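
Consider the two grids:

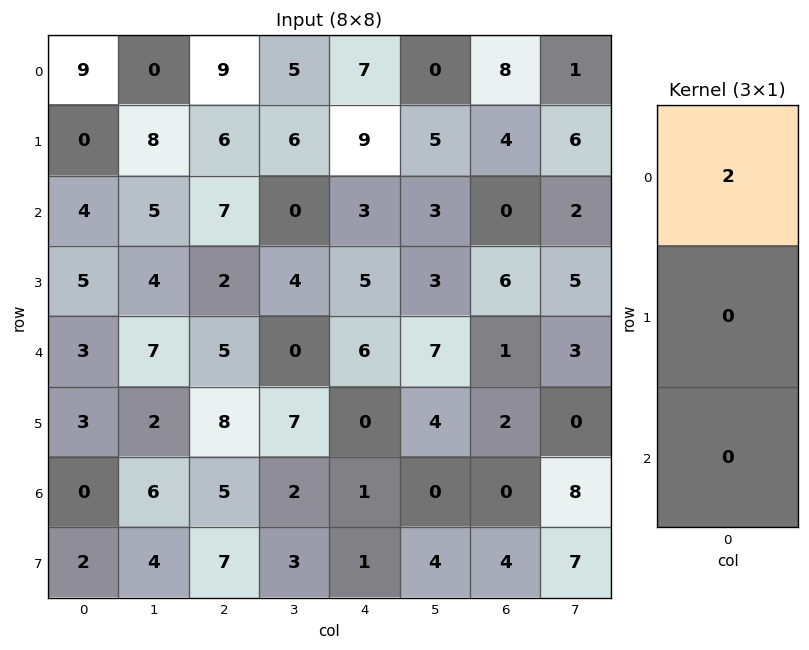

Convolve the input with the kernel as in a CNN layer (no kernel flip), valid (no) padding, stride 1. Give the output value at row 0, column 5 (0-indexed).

The receptive field on the input at this output position is [0 / 5 / 3]. Elementwise product with the kernel and sum: 0·2.

0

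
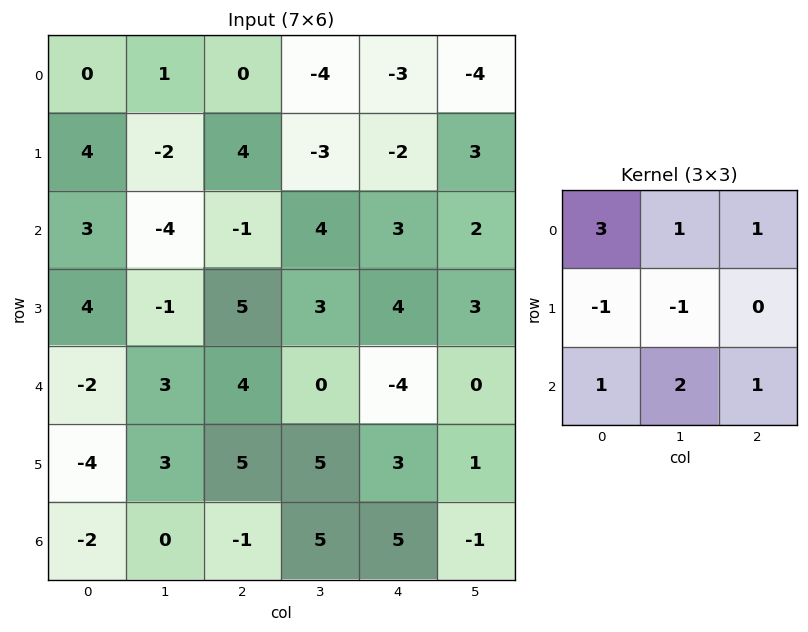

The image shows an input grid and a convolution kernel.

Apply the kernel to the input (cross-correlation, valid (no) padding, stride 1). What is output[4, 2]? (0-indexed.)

12

The receptive field on the input at this output position is [4 0 -4 / 5 5 3 / -1 5 5]. Elementwise product with the kernel and sum: 4·3 + 0·1 + -4·1 + 5·-1 + 5·-1 + -1·1 + 5·2 + 5·1.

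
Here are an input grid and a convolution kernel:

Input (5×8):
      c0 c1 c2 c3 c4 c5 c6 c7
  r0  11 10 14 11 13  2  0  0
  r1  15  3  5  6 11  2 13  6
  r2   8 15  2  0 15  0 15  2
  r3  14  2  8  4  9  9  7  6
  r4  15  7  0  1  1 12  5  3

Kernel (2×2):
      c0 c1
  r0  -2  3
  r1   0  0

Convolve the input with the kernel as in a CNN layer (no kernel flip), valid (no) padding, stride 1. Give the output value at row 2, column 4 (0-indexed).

The receptive field on the input at this output position is [15 0 / 9 9]. Elementwise product with the kernel and sum: 15·-2 + 0·3.

-30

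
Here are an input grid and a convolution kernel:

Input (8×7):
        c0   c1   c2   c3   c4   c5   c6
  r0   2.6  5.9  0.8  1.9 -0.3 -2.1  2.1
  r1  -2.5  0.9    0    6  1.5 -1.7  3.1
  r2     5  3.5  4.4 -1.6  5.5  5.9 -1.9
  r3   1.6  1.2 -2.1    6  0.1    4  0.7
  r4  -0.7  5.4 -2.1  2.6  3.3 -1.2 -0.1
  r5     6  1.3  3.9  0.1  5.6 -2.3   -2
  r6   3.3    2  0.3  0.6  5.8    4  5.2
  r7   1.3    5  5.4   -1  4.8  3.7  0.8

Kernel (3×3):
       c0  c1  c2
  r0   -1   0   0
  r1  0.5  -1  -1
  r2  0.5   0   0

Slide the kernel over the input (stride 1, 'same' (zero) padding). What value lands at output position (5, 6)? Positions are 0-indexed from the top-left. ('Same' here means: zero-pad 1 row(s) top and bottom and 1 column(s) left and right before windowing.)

4.05

The receptive field on the zero-padded input at this output position is [-1.2 -0.1 0 / -2.3 -2 0 / 4 5.2 0]. Elementwise product with the kernel and sum: -1.2·-1 + -2.3·0.5 + -2·-1 + 0·-1 + 4·0.5.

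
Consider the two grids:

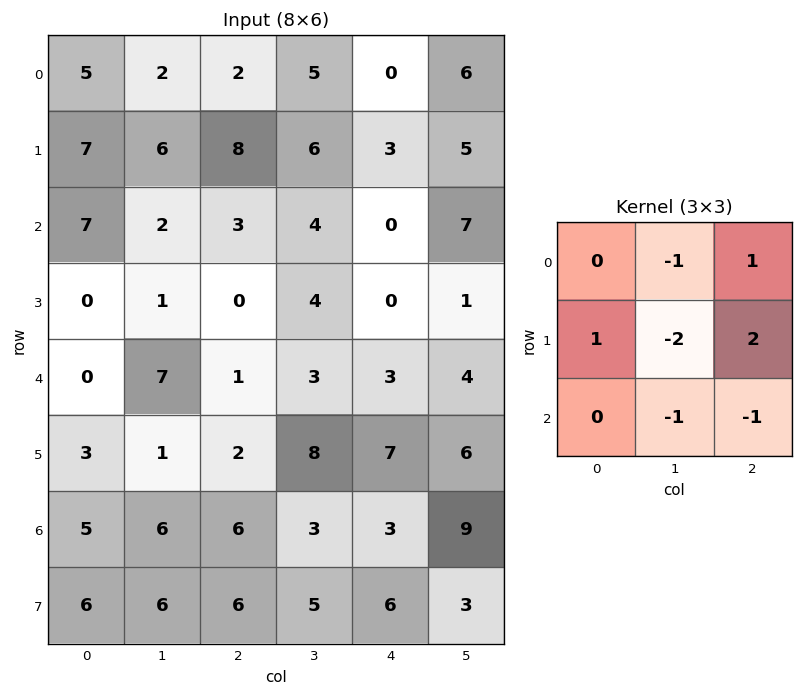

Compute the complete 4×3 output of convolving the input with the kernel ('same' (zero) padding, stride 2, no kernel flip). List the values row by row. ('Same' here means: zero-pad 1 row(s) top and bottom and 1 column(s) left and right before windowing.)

-19 -6 9
-12 -2 19
11 5 -7
-12 -5 5

Output[0,0]: The receptive field on the zero-padded input at this output position is [0 0 0 / 0 5 2 / 0 7 6]. Elementwise product with the kernel and sum: 0·-1 + 0·1 + 0·1 + 5·-2 + 2·2 + 7·-1 + 6·-1.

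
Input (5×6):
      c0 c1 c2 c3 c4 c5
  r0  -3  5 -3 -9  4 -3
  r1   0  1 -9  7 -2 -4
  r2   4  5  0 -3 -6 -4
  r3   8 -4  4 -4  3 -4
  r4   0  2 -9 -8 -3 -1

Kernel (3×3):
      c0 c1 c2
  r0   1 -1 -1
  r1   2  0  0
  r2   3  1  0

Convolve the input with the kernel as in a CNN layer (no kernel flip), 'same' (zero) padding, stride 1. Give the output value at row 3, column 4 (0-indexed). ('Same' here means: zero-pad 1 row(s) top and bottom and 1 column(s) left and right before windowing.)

-28

The receptive field on the zero-padded input at this output position is [-3 -6 -4 / -4 3 -4 / -8 -3 -1]. Elementwise product with the kernel and sum: -3·1 + -6·-1 + -4·-1 + -4·2 + -8·3 + -3·1.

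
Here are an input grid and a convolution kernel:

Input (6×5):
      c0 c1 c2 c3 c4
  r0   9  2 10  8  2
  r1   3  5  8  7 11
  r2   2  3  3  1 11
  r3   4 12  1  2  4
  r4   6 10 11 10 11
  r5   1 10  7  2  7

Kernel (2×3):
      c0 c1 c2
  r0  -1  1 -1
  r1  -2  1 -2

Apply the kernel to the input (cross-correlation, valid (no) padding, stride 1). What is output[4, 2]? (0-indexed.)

The receptive field on the input at this output position is [11 10 11 / 7 2 7]. Elementwise product with the kernel and sum: 11·-1 + 10·1 + 11·-1 + 7·-2 + 2·1 + 7·-2.

-38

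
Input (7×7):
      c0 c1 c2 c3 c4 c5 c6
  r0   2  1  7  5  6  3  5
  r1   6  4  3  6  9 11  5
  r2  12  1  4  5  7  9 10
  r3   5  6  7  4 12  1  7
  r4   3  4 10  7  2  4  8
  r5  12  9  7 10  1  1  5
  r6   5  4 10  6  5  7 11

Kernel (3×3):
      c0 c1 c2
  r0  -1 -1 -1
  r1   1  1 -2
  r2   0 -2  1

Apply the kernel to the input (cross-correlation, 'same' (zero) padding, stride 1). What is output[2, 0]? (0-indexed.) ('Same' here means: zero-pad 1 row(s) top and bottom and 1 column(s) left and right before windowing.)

-4

The receptive field on the zero-padded input at this output position is [0 6 4 / 0 12 1 / 0 5 6]. Elementwise product with the kernel and sum: 0·-1 + 6·-1 + 4·-1 + 0·1 + 12·1 + 1·-2 + 5·-2 + 6·1.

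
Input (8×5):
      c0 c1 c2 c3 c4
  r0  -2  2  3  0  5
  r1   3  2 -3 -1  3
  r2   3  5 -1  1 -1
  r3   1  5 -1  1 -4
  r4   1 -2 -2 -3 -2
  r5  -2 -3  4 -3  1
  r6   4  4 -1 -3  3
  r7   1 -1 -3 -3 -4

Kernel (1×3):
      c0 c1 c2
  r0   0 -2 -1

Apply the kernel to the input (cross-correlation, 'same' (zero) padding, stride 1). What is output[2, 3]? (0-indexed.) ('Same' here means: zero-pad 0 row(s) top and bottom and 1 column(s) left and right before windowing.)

-1

The receptive field on the zero-padded input at this output position is [-1 1 -1]. Elementwise product with the kernel and sum: 1·-2 + -1·-1.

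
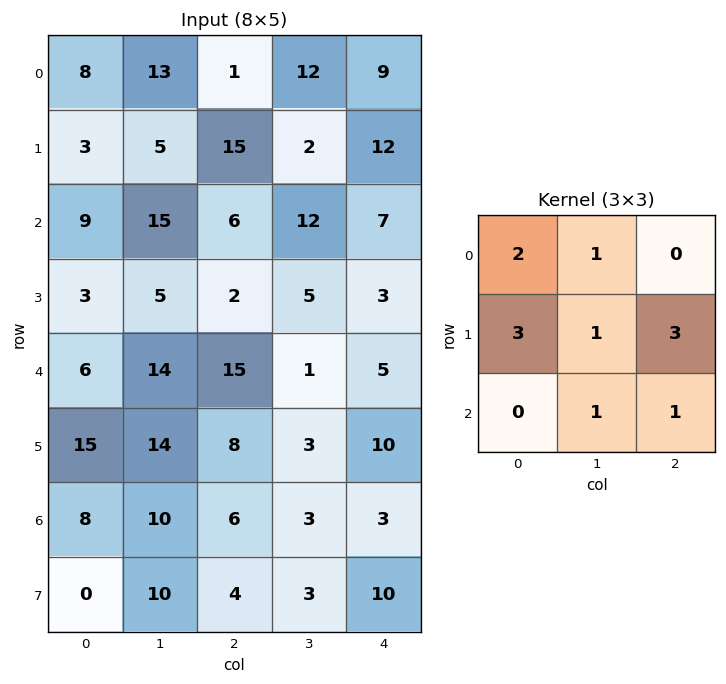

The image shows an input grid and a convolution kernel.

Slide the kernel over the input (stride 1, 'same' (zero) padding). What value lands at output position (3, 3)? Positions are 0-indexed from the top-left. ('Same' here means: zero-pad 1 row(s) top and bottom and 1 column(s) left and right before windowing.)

The receptive field on the zero-padded input at this output position is [6 12 7 / 2 5 3 / 15 1 5]. Elementwise product with the kernel and sum: 6·2 + 12·1 + 2·3 + 5·1 + 3·3 + 1·1 + 5·1.

50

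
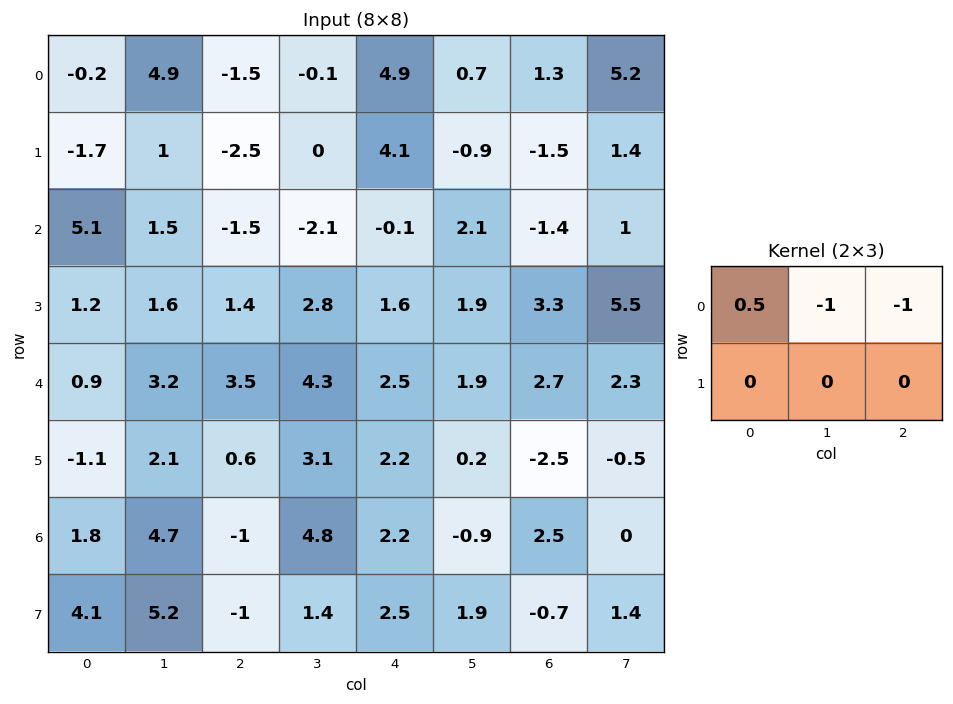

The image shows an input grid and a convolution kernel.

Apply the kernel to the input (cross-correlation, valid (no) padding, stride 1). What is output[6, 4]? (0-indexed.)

-0.5

The receptive field on the input at this output position is [2.2 -0.9 2.5 / 2.5 1.9 -0.7]. Elementwise product with the kernel and sum: 2.2·0.5 + -0.9·-1 + 2.5·-1.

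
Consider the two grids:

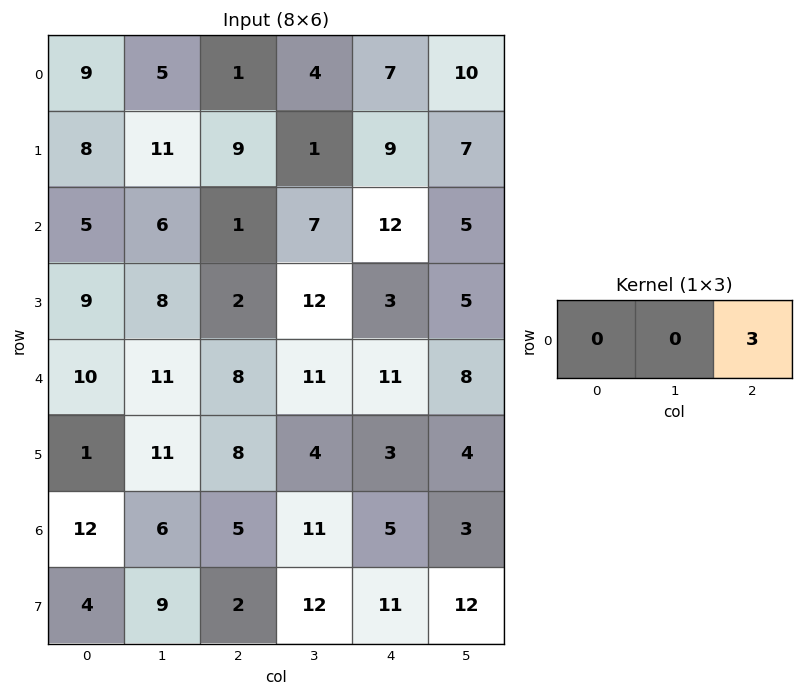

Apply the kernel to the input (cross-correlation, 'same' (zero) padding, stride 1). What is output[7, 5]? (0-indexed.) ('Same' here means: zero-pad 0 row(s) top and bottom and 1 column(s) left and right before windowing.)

0

The receptive field on the zero-padded input at this output position is [11 12 0]. Elementwise product with the kernel and sum: 0·3.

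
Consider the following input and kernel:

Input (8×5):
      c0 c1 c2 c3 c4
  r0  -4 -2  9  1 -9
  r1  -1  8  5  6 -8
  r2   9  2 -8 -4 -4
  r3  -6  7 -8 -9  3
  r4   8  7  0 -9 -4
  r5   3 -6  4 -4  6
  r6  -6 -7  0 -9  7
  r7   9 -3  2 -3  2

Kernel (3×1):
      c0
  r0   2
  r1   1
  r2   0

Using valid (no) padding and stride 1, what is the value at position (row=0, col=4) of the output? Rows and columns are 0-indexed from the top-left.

-26

The receptive field on the input at this output position is [-9 / -8 / -4]. Elementwise product with the kernel and sum: -9·2 + -8·1.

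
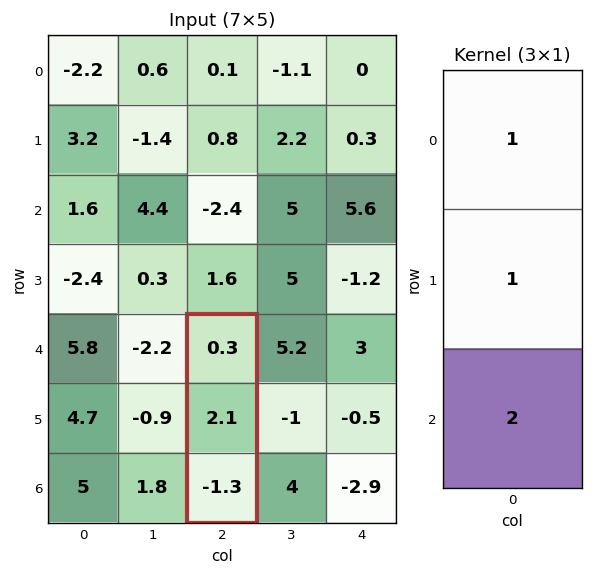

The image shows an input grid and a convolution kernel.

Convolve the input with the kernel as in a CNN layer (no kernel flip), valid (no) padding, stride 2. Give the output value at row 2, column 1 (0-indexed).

-0.2

The receptive field on the input at this output position is [0.3 / 2.1 / -1.3]. Elementwise product with the kernel and sum: 0.3·1 + 2.1·1 + -1.3·2.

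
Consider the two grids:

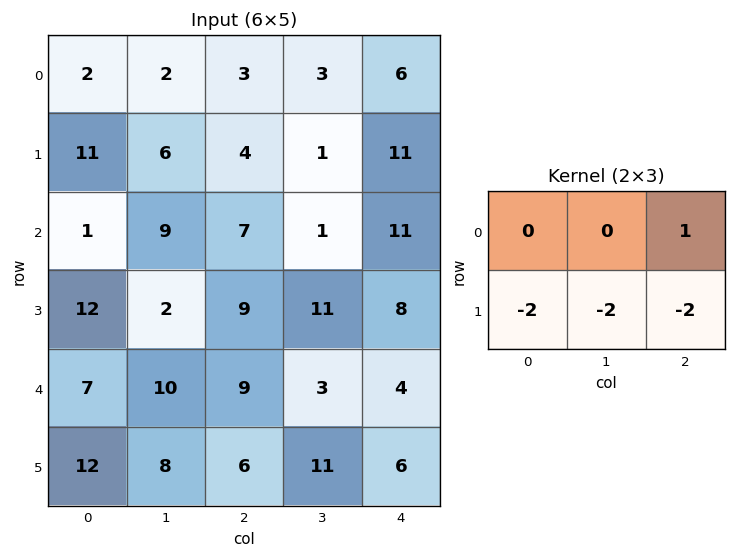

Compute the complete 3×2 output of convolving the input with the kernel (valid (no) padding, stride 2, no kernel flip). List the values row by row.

-39 -26
-39 -45
-43 -42

Output[0,0]: The receptive field on the input at this output position is [2 2 3 / 11 6 4]. Elementwise product with the kernel and sum: 3·1 + 11·-2 + 6·-2 + 4·-2.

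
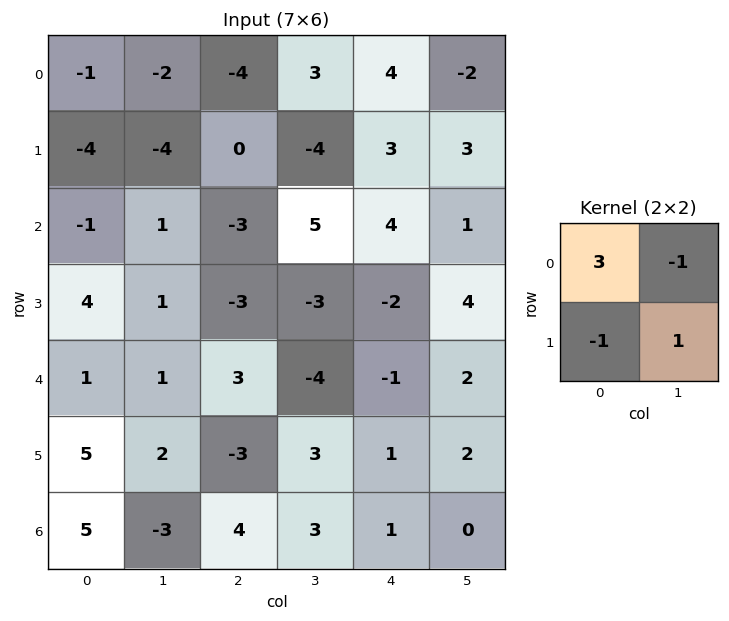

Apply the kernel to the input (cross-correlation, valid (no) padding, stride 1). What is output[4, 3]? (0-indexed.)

The receptive field on the input at this output position is [-4 -1 / 3 1]. Elementwise product with the kernel and sum: -4·3 + -1·-1 + 3·-1 + 1·1.

-13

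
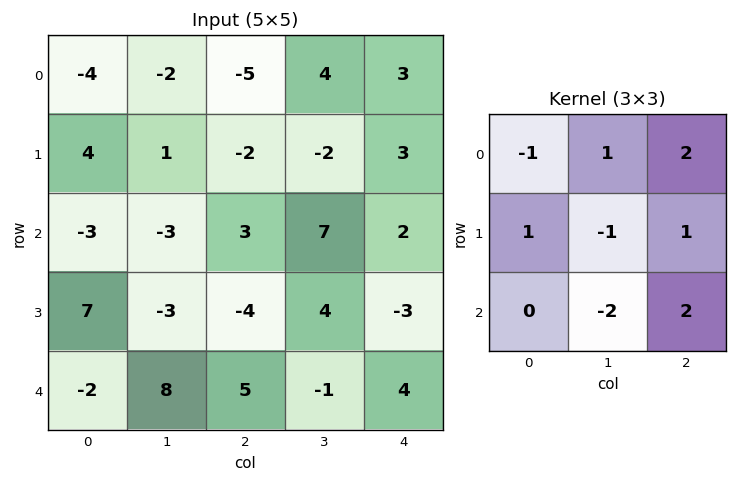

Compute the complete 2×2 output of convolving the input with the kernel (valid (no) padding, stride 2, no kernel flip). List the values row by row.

5 8
6 7

Output[0,0]: The receptive field on the input at this output position is [-4 -2 -5 / 4 1 -2 / -3 -3 3]. Elementwise product with the kernel and sum: -4·-1 + -2·1 + -5·2 + 4·1 + 1·-1 + -2·1 + -3·-2 + 3·2.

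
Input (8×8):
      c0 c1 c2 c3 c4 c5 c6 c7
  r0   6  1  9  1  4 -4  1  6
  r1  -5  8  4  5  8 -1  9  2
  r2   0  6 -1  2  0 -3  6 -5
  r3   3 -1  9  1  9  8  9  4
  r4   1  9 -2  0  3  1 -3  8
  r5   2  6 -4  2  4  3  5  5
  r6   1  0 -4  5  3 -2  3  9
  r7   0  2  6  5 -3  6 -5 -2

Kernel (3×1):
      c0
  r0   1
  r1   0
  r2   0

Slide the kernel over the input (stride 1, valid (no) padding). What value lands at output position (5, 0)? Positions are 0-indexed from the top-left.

2

The receptive field on the input at this output position is [2 / 1 / 0]. Elementwise product with the kernel and sum: 2·1.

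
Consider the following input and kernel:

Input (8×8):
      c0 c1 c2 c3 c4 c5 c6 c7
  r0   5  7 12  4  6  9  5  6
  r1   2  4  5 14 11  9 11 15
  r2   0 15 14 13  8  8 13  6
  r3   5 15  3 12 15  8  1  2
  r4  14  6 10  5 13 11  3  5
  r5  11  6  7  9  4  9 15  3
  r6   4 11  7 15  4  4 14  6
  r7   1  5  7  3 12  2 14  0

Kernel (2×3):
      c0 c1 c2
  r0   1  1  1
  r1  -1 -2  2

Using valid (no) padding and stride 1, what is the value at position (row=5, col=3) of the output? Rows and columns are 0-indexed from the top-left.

The receptive field on the input at this output position is [9 4 9 / 15 4 4]. Elementwise product with the kernel and sum: 9·1 + 4·1 + 9·1 + 15·-1 + 4·-2 + 4·2.

7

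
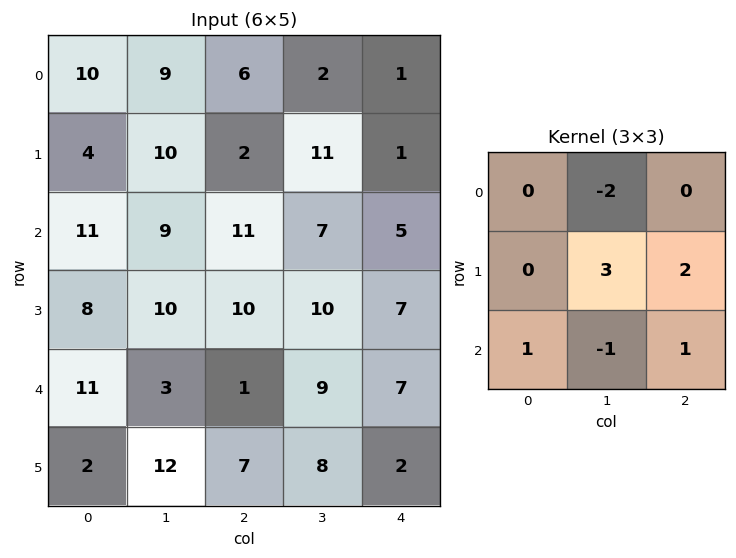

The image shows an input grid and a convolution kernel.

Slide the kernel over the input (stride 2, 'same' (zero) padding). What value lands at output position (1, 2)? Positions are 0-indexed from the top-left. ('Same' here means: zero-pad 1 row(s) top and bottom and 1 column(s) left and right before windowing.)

The receptive field on the zero-padded input at this output position is [11 1 0 / 7 5 0 / 10 7 0]. Elementwise product with the kernel and sum: 1·-2 + 5·3 + 0·2 + 10·1 + 7·-1 + 0·1.

16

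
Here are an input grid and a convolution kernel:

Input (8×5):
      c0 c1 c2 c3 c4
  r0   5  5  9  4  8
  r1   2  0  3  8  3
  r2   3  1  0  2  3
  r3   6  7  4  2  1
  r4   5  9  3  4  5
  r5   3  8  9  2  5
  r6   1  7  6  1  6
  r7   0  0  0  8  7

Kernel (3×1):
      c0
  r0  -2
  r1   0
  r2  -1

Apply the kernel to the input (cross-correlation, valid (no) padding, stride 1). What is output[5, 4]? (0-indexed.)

-17

The receptive field on the input at this output position is [5 / 6 / 7]. Elementwise product with the kernel and sum: 5·-2 + 7·-1.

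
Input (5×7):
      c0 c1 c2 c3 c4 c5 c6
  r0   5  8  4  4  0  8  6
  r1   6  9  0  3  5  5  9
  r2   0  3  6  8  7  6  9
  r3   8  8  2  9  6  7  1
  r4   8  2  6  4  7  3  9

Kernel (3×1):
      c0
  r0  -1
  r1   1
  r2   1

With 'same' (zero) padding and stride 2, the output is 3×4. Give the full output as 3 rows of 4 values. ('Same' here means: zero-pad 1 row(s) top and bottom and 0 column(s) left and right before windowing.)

Output[0,0]: The receptive field on the zero-padded input at this output position is [0 / 5 / 6]. Elementwise product with the kernel and sum: 0·-1 + 5·1 + 6·1.
Output[0,1]: The receptive field on the zero-padded input at this output position is [0 / 4 / 0]. Elementwise product with the kernel and sum: 0·-1 + 4·1 + 0·1.

11 4 5 15
2 8 8 1
0 4 1 8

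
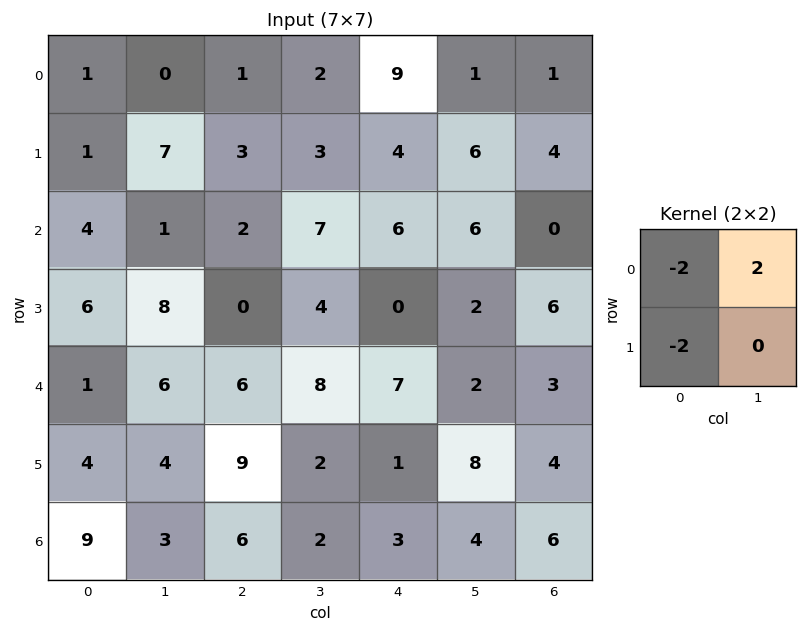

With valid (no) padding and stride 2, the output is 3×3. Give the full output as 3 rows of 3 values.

-4 -4 -24
-18 10 0
2 -14 -12

Output[0,0]: The receptive field on the input at this output position is [1 0 / 1 7]. Elementwise product with the kernel and sum: 1·-2 + 0·2 + 1·-2.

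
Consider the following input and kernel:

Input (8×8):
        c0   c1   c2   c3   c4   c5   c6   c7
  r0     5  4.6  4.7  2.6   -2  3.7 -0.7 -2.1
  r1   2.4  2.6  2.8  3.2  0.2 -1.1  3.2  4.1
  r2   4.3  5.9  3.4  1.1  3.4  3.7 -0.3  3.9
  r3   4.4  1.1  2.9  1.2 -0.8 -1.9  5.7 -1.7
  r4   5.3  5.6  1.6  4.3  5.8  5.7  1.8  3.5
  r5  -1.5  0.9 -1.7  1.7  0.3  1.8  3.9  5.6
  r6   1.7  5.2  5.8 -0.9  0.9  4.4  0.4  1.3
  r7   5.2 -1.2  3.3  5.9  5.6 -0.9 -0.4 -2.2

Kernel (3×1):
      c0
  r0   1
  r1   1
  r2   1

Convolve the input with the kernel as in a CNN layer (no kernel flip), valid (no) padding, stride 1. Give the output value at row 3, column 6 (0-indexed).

The receptive field on the input at this output position is [5.7 / 1.8 / 3.9]. Elementwise product with the kernel and sum: 5.7·1 + 1.8·1 + 3.9·1.

11.4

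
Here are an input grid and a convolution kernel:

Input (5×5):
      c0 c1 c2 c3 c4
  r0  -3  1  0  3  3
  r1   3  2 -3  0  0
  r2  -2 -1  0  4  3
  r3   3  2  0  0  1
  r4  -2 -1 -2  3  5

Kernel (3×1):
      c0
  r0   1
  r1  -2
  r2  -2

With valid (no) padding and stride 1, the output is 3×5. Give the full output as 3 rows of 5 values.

Output[0,0]: The receptive field on the input at this output position is [-3 / 3 / -2]. Elementwise product with the kernel and sum: -3·1 + 3·-2 + -2·-2.
Output[0,1]: The receptive field on the input at this output position is [1 / 2 / -1]. Elementwise product with the kernel and sum: 1·1 + 2·-2 + -1·-2.

-5 -1 6 -5 -3
1 0 -3 -8 -8
-4 -3 4 -2 -9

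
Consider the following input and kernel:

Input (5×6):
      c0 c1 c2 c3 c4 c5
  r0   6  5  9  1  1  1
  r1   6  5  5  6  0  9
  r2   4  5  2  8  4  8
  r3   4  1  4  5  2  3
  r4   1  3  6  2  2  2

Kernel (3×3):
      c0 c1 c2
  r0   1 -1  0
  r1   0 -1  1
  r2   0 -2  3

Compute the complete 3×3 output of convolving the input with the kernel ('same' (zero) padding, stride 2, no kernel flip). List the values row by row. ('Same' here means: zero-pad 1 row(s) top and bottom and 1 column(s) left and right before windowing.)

2 0 27
-10 13 15
-2 -7 3

Output[0,0]: The receptive field on the zero-padded input at this output position is [0 0 0 / 0 6 5 / 0 6 5]. Elementwise product with the kernel and sum: 0·1 + 0·-1 + 6·-1 + 5·1 + 6·-2 + 5·3.
Output[0,1]: The receptive field on the zero-padded input at this output position is [0 0 0 / 5 9 1 / 5 5 6]. Elementwise product with the kernel and sum: 0·1 + 0·-1 + 9·-1 + 1·1 + 5·-2 + 6·3.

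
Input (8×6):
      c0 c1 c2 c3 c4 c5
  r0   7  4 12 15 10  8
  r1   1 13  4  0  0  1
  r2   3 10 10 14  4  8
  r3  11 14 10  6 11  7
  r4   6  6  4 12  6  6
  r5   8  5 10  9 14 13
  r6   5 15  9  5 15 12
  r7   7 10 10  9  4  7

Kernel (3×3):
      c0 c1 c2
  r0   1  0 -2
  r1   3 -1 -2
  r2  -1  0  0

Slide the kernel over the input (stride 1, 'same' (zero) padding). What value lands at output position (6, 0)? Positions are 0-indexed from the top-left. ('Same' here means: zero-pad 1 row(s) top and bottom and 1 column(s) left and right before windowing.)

-45

The receptive field on the zero-padded input at this output position is [0 8 5 / 0 5 15 / 0 7 10]. Elementwise product with the kernel and sum: 0·1 + 5·-2 + 0·3 + 5·-1 + 15·-2 + 0·-1.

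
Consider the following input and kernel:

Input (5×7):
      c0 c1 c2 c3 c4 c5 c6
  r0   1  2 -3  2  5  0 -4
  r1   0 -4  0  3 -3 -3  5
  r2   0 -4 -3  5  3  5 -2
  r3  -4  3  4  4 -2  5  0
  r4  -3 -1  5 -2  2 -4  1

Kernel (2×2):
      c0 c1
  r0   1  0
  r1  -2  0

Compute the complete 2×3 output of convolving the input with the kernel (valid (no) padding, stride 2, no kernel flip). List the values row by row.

1 -3 11
8 -11 7

Output[0,0]: The receptive field on the input at this output position is [1 2 / 0 -4]. Elementwise product with the kernel and sum: 1·1 + 0·-2.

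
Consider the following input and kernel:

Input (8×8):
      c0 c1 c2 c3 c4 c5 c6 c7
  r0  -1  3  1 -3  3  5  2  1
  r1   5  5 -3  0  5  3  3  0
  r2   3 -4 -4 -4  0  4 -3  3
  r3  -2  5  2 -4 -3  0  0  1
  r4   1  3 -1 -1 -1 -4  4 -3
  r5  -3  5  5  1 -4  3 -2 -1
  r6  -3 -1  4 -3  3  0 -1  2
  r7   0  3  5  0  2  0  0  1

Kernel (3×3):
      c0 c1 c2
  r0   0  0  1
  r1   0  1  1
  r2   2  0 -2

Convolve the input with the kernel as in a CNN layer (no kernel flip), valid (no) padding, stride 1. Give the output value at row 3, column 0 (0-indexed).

The receptive field on the input at this output position is [-2 5 2 / 1 3 -1 / -3 5 5]. Elementwise product with the kernel and sum: 2·1 + 3·1 + -1·1 + -3·2 + 5·-2.

-12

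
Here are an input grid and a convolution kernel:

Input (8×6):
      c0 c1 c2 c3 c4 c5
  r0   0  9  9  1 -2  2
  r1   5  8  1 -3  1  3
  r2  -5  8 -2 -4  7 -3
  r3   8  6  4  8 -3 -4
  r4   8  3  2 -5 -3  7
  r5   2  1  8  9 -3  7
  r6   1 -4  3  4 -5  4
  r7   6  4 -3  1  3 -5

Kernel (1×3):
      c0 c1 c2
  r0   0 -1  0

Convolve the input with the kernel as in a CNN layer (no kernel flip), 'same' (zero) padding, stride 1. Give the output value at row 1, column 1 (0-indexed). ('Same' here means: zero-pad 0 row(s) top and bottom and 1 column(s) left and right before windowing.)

-8

The receptive field on the zero-padded input at this output position is [5 8 1]. Elementwise product with the kernel and sum: 8·-1.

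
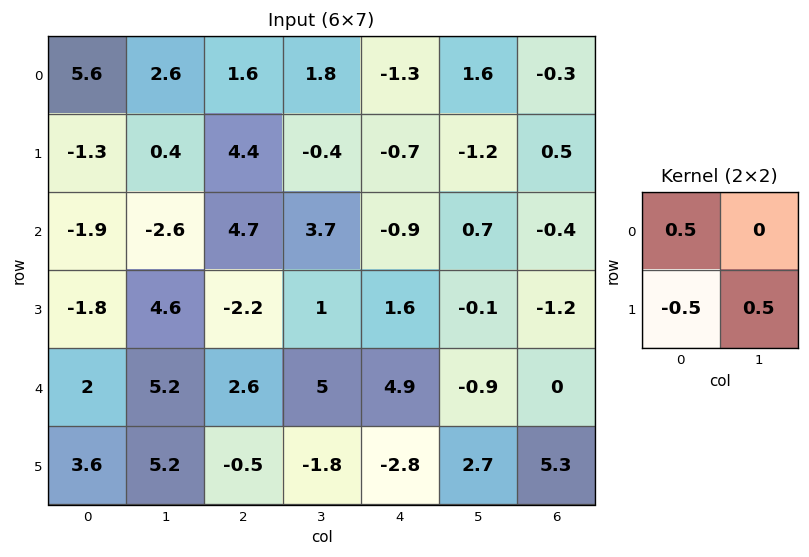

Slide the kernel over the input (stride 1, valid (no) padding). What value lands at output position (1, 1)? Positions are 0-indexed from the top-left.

3.85

The receptive field on the input at this output position is [0.4 4.4 / -2.6 4.7]. Elementwise product with the kernel and sum: 0.4·0.5 + -2.6·-0.5 + 4.7·0.5.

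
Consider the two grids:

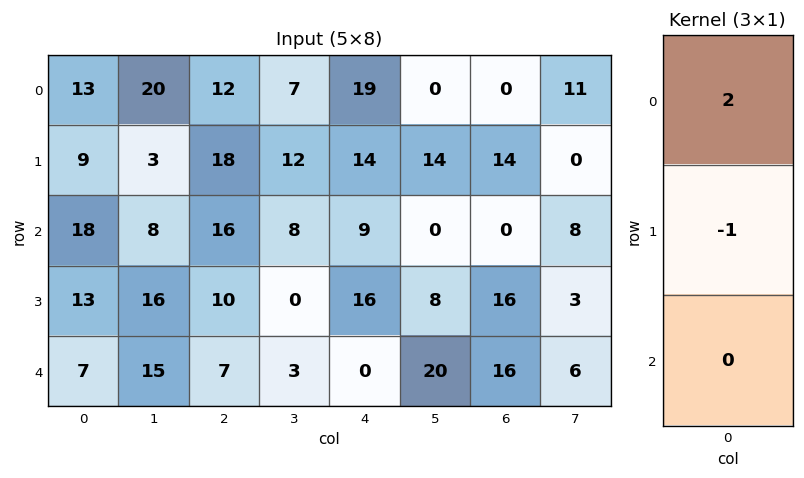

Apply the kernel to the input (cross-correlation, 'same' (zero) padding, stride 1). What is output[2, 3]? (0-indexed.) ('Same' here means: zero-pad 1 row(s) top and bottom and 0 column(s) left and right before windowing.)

The receptive field on the zero-padded input at this output position is [12 / 8 / 0]. Elementwise product with the kernel and sum: 12·2 + 8·-1.

16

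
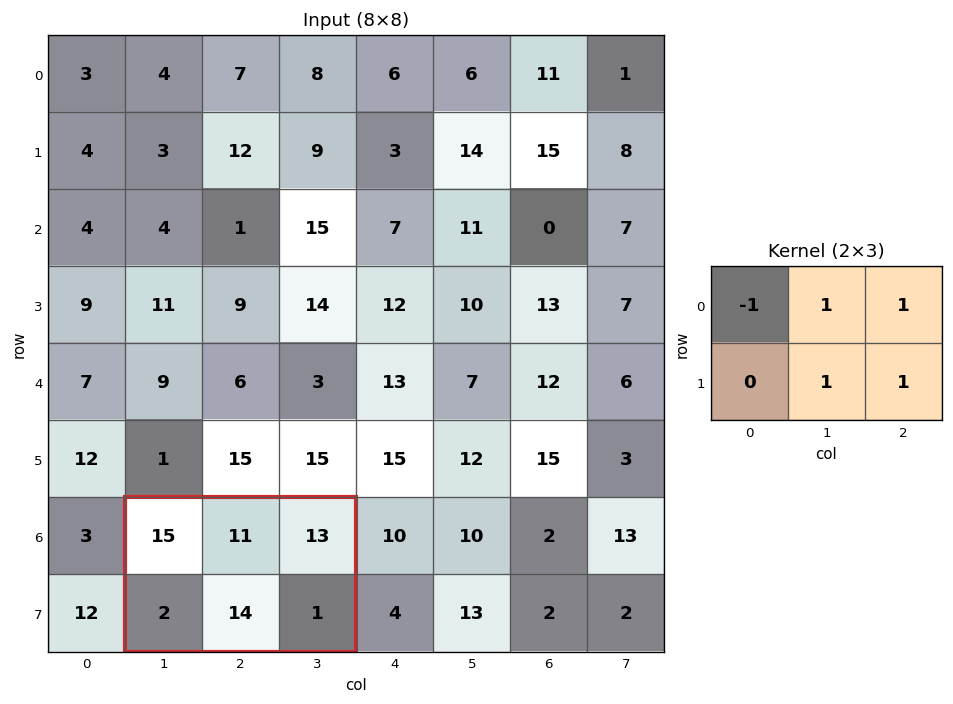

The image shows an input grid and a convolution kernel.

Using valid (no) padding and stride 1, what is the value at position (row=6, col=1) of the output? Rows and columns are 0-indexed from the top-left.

24

The receptive field on the input at this output position is [15 11 13 / 2 14 1]. Elementwise product with the kernel and sum: 15·-1 + 11·1 + 13·1 + 14·1 + 1·1.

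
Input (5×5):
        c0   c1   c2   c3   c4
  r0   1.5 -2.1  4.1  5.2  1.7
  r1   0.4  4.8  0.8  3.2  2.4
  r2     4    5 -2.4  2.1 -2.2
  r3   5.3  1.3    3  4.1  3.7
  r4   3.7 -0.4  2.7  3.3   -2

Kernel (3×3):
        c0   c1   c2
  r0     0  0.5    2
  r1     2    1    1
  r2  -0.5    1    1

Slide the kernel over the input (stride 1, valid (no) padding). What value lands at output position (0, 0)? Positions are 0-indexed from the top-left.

The receptive field on the input at this output position is [1.5 -2.1 4.1 / 0.4 4.8 0.8 / 4 5 -2.4]. Elementwise product with the kernel and sum: -2.1·0.5 + 4.1·2 + 0.4·2 + 4.8·1 + 0.8·1 + 4·-0.5 + 5·1 + -2.4·1.

14.15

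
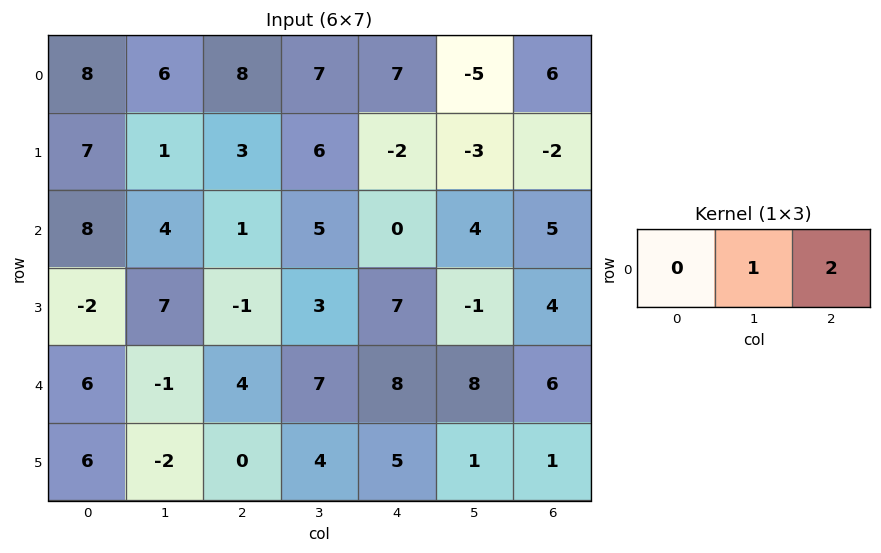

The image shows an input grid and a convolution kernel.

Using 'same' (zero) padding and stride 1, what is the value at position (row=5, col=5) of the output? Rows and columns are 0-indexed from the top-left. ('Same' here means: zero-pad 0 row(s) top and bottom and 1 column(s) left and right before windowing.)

3

The receptive field on the zero-padded input at this output position is [5 1 1]. Elementwise product with the kernel and sum: 1·1 + 1·2.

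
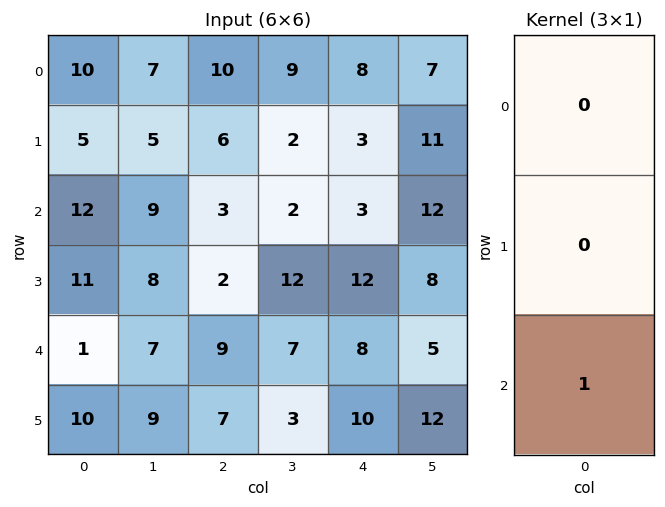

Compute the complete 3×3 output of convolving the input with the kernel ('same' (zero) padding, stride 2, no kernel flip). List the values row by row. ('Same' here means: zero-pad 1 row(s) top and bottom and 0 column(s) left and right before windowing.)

5 6 3
11 2 12
10 7 10

Output[0,0]: The receptive field on the zero-padded input at this output position is [0 / 10 / 5]. Elementwise product with the kernel and sum: 5·1.
Output[0,1]: The receptive field on the zero-padded input at this output position is [0 / 10 / 6]. Elementwise product with the kernel and sum: 6·1.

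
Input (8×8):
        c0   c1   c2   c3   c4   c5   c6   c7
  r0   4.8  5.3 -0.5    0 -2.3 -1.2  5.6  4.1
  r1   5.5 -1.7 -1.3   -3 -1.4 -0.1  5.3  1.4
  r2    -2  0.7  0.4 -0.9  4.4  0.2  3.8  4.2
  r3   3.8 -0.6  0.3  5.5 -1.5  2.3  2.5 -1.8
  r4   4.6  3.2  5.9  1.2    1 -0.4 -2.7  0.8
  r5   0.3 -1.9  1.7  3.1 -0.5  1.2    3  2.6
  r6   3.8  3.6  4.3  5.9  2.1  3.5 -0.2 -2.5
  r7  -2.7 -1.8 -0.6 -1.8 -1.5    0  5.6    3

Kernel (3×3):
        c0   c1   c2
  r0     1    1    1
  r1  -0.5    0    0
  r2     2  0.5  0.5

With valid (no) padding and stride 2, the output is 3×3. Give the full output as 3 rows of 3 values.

Output[0,0]: The receptive field on the input at this output position is [4.8 5.3 -0.5 / 5.5 -1.7 -1.3 / -2 0.7 0.4]. Elementwise product with the kernel and sum: 4.8·1 + 5.3·1 + -0.5·1 + 5.5·-0.5 + -2·2 + 0.7·0.5 + 0.4·0.5.

3.4 0.4 13.6
10.95 16.65 9.6
25.1 19.85 4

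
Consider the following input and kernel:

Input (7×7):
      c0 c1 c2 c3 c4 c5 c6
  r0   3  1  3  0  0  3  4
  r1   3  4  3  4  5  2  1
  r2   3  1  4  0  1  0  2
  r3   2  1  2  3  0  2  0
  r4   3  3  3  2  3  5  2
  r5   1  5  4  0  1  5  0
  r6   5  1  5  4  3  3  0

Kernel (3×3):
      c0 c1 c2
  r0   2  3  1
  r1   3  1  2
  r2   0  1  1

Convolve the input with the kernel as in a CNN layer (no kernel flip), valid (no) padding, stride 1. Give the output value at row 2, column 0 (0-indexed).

The receptive field on the input at this output position is [3 1 4 / 2 1 2 / 3 3 3]. Elementwise product with the kernel and sum: 3·2 + 1·3 + 4·1 + 2·3 + 1·1 + 2·2 + 3·1 + 3·1.

30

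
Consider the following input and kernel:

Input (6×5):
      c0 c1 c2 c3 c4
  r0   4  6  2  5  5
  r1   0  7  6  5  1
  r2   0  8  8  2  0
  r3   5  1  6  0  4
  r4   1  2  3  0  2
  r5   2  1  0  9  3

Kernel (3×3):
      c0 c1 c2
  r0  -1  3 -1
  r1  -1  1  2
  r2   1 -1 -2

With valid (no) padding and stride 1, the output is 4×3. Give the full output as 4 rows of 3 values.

7 0 15
31 5 0
17 18 -1
0 1 -24

Output[0,0]: The receptive field on the input at this output position is [4 6 2 / 0 7 6 / 0 8 8]. Elementwise product with the kernel and sum: 4·-1 + 6·3 + 2·-1 + 0·-1 + 7·1 + 6·2 + 0·1 + 8·-1 + 8·-2.
Output[0,1]: The receptive field on the input at this output position is [6 2 5 / 7 6 5 / 8 8 2]. Elementwise product with the kernel and sum: 6·-1 + 2·3 + 5·-1 + 7·-1 + 6·1 + 5·2 + 8·1 + 8·-1 + 2·-2.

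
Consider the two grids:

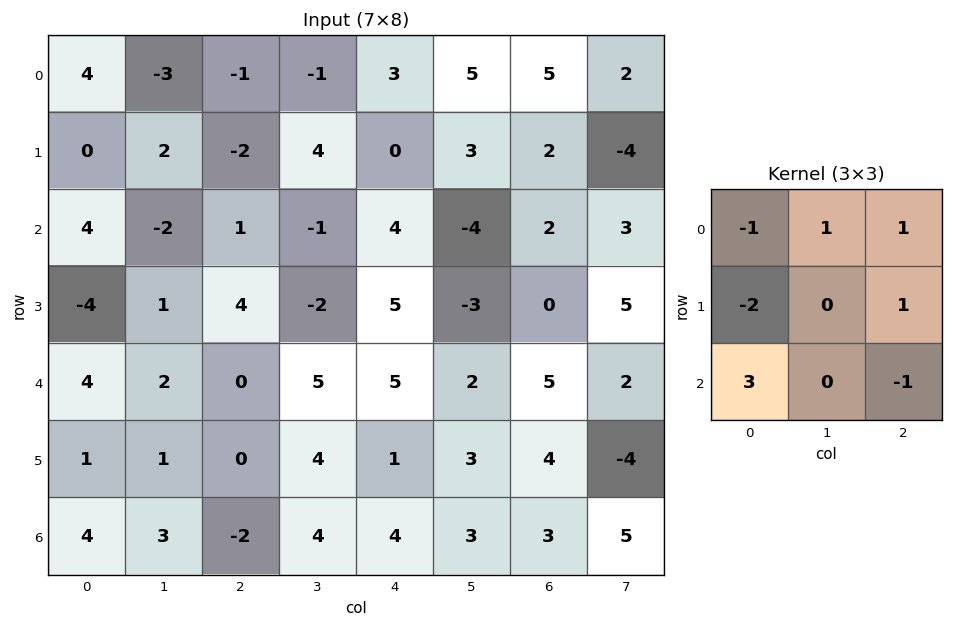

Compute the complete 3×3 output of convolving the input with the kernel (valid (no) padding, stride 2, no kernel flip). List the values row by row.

Output[0,0]: The receptive field on the input at this output position is [4 -3 -1 / 0 2 -2 / 4 -2 1]. Elementwise product with the kernel and sum: 4·-1 + -3·1 + -1·1 + 0·-2 + -2·1 + 4·3 + 1·-1.

1 6 19
19 -6 -6
10 1 13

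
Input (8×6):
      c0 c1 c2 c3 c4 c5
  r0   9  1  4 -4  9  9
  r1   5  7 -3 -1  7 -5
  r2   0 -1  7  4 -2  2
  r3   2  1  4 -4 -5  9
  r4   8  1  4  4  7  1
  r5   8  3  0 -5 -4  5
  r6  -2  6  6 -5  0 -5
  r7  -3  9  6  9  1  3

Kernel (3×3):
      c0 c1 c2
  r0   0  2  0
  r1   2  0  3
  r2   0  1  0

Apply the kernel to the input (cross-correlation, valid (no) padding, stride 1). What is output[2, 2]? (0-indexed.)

The receptive field on the input at this output position is [7 4 -2 / 4 -4 -5 / 4 4 7]. Elementwise product with the kernel and sum: 4·2 + 4·2 + -5·3 + 4·1.

5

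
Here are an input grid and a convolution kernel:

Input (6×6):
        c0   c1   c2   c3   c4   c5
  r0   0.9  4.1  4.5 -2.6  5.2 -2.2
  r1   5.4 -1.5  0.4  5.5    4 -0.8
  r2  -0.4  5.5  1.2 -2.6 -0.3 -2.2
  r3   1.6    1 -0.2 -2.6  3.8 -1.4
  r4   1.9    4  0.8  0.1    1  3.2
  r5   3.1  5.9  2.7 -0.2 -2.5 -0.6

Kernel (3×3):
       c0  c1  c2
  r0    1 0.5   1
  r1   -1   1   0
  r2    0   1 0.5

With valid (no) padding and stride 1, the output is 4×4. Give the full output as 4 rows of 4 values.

6.65 5.55 10.75 -5.1
11.85 -1.6 2.65 12.1
7.35 3.15 -2.2 4.05
11.25 -2.3 0.15 -4

Output[0,0]: The receptive field on the input at this output position is [0.9 4.1 4.5 / 5.4 -1.5 0.4 / -0.4 5.5 1.2]. Elementwise product with the kernel and sum: 0.9·1 + 4.1·0.5 + 4.5·1 + 5.4·-1 + -1.5·1 + 5.5·1 + 1.2·0.5.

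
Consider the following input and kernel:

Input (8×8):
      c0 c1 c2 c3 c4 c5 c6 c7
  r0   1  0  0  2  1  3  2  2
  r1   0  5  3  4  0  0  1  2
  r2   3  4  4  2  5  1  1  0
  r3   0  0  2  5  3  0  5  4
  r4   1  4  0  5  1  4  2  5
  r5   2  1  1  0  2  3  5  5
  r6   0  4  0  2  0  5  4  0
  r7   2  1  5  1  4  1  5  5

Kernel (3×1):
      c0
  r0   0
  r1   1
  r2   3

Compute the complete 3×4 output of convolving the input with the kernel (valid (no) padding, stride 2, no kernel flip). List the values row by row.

9 15 15 4
3 2 6 11
2 1 2 17

Output[0,0]: The receptive field on the input at this output position is [1 / 0 / 3]. Elementwise product with the kernel and sum: 0·1 + 3·3.
Output[0,1]: The receptive field on the input at this output position is [0 / 3 / 4]. Elementwise product with the kernel and sum: 3·1 + 4·3.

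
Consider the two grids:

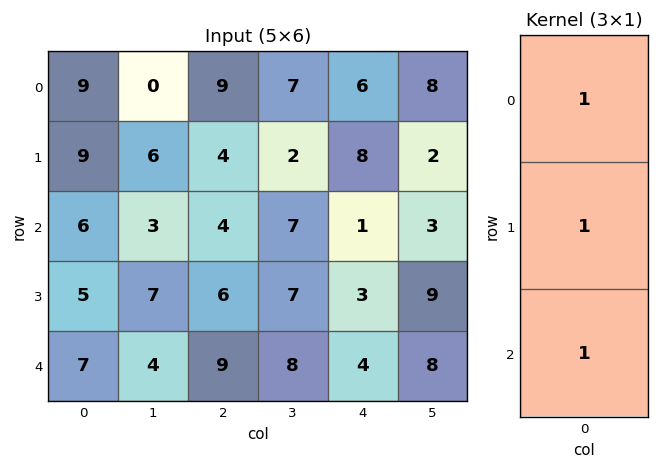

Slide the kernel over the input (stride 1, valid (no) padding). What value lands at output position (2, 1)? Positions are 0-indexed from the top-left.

14

The receptive field on the input at this output position is [3 / 7 / 4]. Elementwise product with the kernel and sum: 3·1 + 7·1 + 4·1.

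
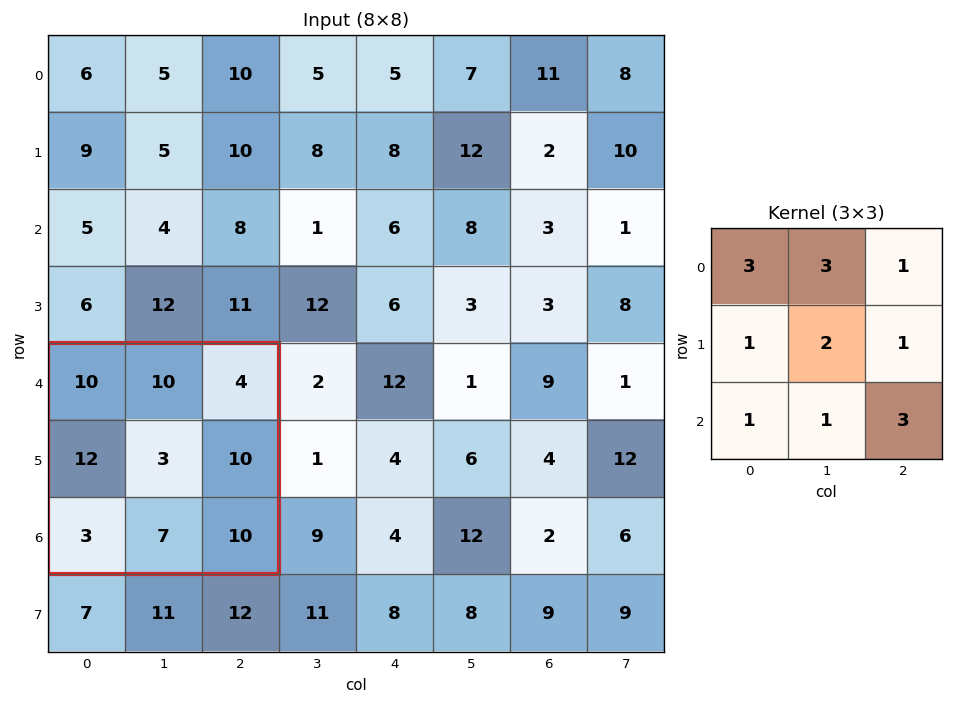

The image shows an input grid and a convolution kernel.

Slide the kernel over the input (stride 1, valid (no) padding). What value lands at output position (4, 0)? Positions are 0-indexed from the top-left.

132

The receptive field on the input at this output position is [10 10 4 / 12 3 10 / 3 7 10]. Elementwise product with the kernel and sum: 10·3 + 10·3 + 4·1 + 12·1 + 3·2 + 10·1 + 3·1 + 7·1 + 10·3.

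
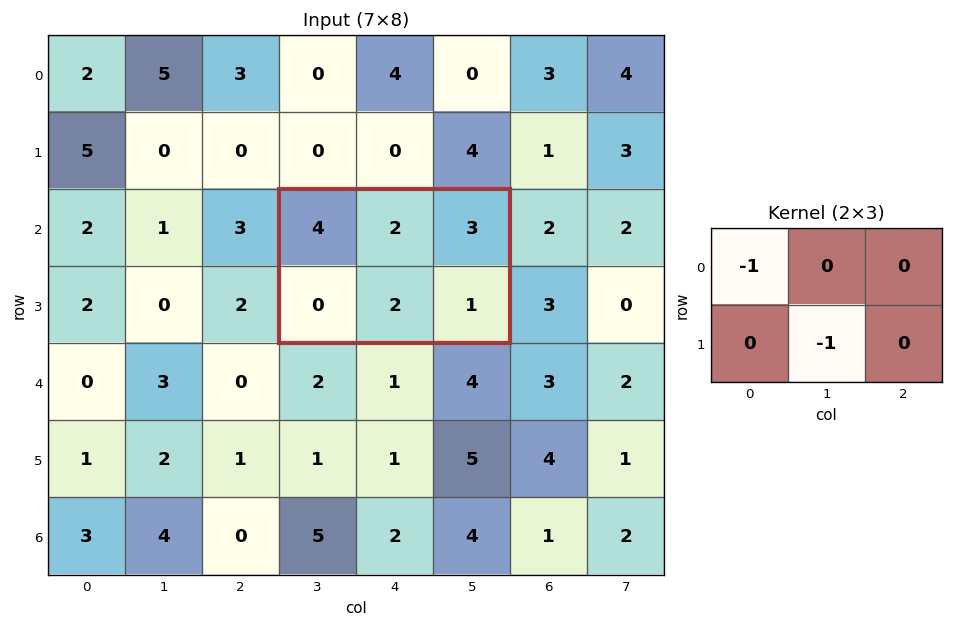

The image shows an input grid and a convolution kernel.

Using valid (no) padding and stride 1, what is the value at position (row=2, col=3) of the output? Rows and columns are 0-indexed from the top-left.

The receptive field on the input at this output position is [4 2 3 / 0 2 1]. Elementwise product with the kernel and sum: 4·-1 + 2·-1.

-6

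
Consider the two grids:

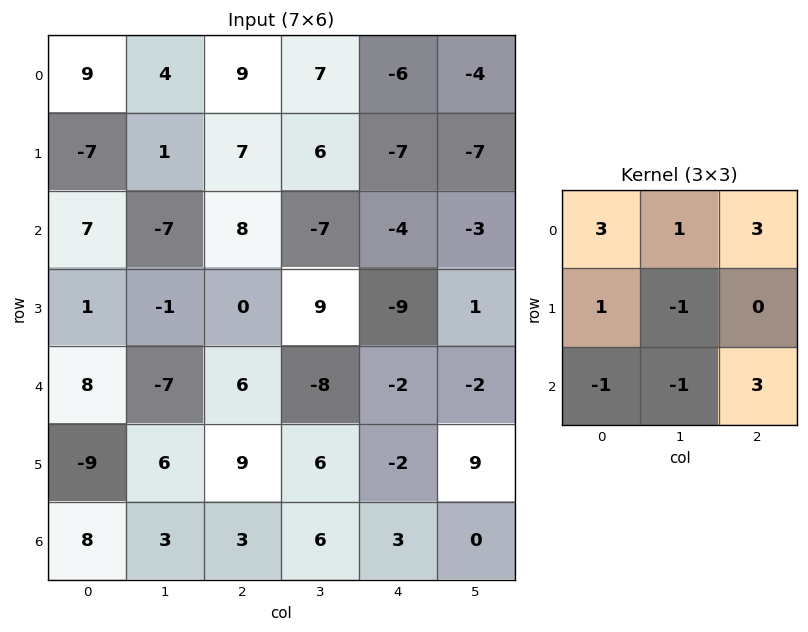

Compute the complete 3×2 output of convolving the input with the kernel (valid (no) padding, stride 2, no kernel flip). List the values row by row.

74 4
57 -8
18 7

Output[0,0]: The receptive field on the input at this output position is [9 4 9 / -7 1 7 / 7 -7 8]. Elementwise product with the kernel and sum: 9·3 + 4·1 + 9·3 + -7·1 + 1·-1 + 7·-1 + -7·-1 + 8·3.
Output[0,1]: The receptive field on the input at this output position is [9 7 -6 / 7 6 -7 / 8 -7 -4]. Elementwise product with the kernel and sum: 9·3 + 7·1 + -6·3 + 7·1 + 6·-1 + 8·-1 + -7·-1 + -4·3.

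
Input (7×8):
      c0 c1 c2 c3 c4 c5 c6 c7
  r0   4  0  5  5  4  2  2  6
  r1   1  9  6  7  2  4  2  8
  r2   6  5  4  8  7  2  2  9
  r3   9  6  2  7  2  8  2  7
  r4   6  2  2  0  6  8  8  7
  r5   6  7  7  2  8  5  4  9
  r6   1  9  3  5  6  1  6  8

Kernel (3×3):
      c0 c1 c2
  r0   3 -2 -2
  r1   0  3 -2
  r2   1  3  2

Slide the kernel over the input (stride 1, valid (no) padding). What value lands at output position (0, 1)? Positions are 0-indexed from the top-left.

17

The receptive field on the input at this output position is [0 5 5 / 9 6 7 / 5 4 8]. Elementwise product with the kernel and sum: 0·3 + 5·-2 + 5·-2 + 6·3 + 7·-2 + 5·1 + 4·3 + 8·2.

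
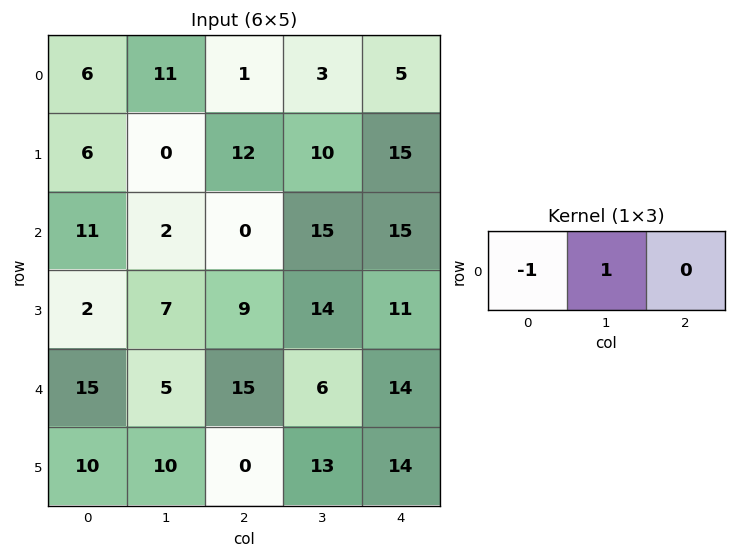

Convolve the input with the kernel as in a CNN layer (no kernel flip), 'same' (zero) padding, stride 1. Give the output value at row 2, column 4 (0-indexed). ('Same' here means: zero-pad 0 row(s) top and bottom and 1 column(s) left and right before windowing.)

0

The receptive field on the zero-padded input at this output position is [15 15 0]. Elementwise product with the kernel and sum: 15·-1 + 15·1.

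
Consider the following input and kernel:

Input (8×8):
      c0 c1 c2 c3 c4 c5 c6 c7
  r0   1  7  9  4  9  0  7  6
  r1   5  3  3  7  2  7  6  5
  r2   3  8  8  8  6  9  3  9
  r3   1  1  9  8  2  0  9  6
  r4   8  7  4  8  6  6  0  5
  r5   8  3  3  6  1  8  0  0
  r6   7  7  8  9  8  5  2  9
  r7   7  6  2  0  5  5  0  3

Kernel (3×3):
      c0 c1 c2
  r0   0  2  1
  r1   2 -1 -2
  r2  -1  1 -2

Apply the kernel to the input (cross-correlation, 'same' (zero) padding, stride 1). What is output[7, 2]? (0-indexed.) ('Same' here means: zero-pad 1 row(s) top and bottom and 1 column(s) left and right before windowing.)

The receptive field on the zero-padded input at this output position is [7 8 9 / 6 2 0 / 0 0 0]. Elementwise product with the kernel and sum: 8·2 + 9·1 + 6·2 + 2·-1 + 0·-2 + 0·-1 + 0·1 + 0·-2.

35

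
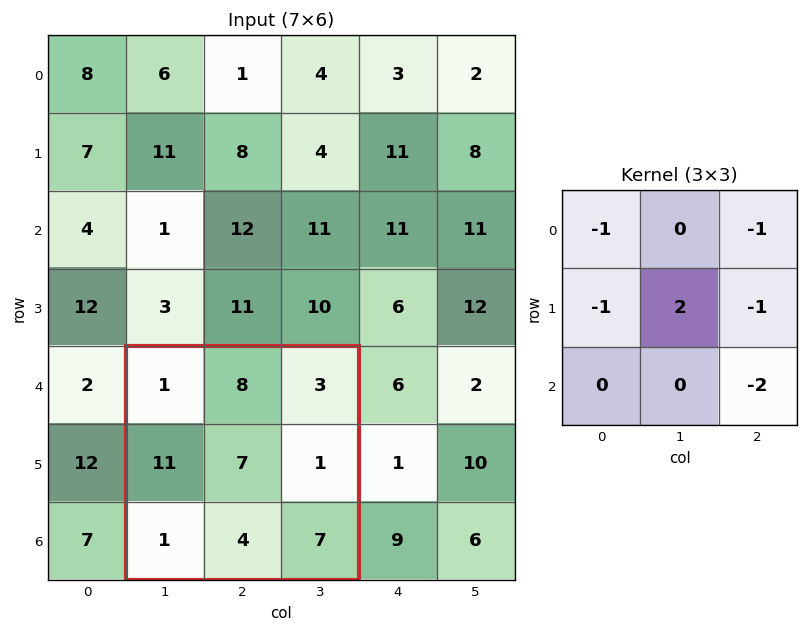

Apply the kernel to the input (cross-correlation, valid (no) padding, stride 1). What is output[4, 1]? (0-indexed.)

The receptive field on the input at this output position is [1 8 3 / 11 7 1 / 1 4 7]. Elementwise product with the kernel and sum: 1·-1 + 3·-1 + 11·-1 + 7·2 + 1·-1 + 7·-2.

-16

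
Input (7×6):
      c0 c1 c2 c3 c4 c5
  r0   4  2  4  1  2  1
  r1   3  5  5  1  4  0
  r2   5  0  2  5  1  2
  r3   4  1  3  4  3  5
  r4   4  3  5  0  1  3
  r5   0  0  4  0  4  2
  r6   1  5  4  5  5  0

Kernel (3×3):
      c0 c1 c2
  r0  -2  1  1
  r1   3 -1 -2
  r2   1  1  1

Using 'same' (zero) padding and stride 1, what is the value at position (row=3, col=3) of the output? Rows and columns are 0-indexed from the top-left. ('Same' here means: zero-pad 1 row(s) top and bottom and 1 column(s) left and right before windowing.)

7

The receptive field on the zero-padded input at this output position is [2 5 1 / 3 4 3 / 5 0 1]. Elementwise product with the kernel and sum: 2·-2 + 5·1 + 1·1 + 3·3 + 4·-1 + 3·-2 + 5·1 + 0·1 + 1·1.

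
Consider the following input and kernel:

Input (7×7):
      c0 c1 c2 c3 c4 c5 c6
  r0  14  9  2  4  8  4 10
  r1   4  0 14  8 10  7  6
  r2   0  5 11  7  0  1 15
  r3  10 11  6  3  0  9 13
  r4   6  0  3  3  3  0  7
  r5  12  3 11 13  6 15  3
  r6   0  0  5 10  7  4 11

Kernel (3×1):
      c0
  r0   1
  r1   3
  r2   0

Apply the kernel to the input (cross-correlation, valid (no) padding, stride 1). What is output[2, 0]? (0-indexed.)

30

The receptive field on the input at this output position is [0 / 10 / 6]. Elementwise product with the kernel and sum: 0·1 + 10·3.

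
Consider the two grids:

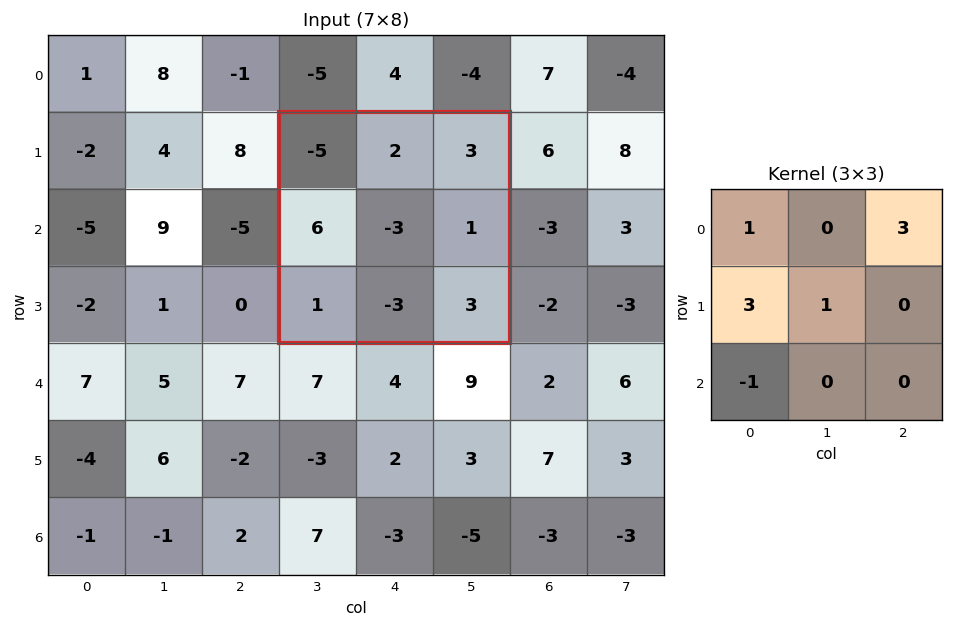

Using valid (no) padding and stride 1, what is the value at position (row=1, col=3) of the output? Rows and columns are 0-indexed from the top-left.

The receptive field on the input at this output position is [-5 2 3 / 6 -3 1 / 1 -3 3]. Elementwise product with the kernel and sum: -5·1 + 3·3 + 6·3 + -3·1 + 1·-1.

18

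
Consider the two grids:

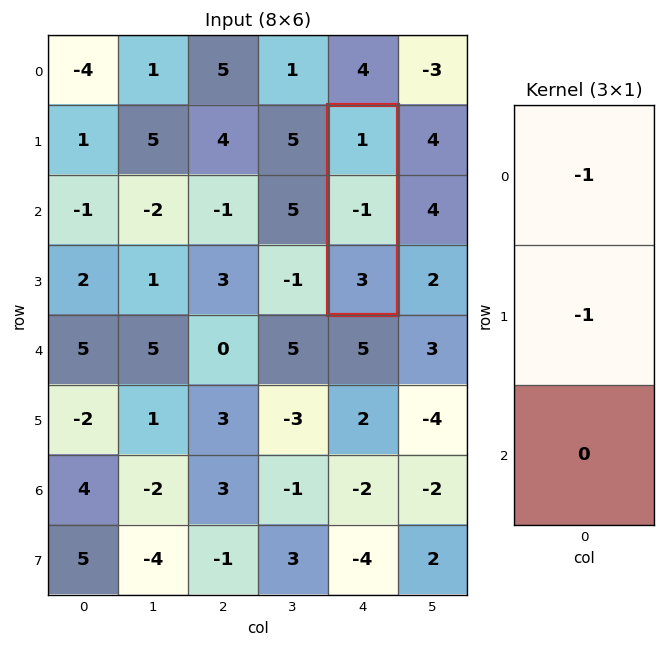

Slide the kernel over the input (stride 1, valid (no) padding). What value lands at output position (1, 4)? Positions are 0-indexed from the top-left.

0

The receptive field on the input at this output position is [1 / -1 / 3]. Elementwise product with the kernel and sum: 1·-1 + -1·-1.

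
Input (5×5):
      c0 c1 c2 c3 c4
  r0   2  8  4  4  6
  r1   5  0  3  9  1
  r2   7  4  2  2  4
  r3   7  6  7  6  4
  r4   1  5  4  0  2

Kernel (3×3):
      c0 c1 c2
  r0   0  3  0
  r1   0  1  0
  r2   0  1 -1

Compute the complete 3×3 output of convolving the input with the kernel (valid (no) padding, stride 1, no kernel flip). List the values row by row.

26 15 19
3 12 31
19 17 10

Output[0,0]: The receptive field on the input at this output position is [2 8 4 / 5 0 3 / 7 4 2]. Elementwise product with the kernel and sum: 8·3 + 0·1 + 4·1 + 2·-1.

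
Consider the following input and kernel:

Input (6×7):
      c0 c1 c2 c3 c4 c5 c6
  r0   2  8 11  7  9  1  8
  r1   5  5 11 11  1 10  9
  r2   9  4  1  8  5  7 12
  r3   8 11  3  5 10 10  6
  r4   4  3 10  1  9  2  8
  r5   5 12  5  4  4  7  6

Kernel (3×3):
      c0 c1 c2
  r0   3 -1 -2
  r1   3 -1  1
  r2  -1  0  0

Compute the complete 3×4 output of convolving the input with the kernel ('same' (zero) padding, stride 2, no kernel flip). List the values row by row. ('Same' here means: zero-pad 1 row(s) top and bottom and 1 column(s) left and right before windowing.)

Output[0,0]: The receptive field on the zero-padded input at this output position is [0 0 0 / 0 2 8 / 0 5 5]. Elementwise product with the kernel and sum: 0·3 + 0·-1 + 0·-2 + 0·3 + 2·-1 + 8·1 + 0·-1.
Output[0,1]: The receptive field on the zero-padded input at this output position is [0 0 0 / 8 11 7 / 5 11 11]. Elementwise product with the kernel and sum: 0·3 + 0·-1 + 0·-2 + 8·3 + 11·-1 + 7·1 + 5·-1.

6 15 2 -15
-20 -10 33 20
-31 8 -23 15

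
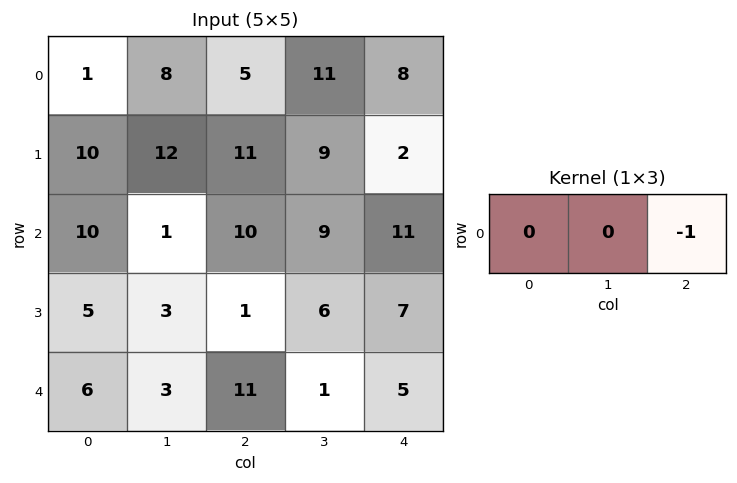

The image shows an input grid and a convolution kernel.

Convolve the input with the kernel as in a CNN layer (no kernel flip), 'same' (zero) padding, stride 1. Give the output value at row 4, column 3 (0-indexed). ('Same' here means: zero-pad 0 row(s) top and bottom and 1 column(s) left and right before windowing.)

-5

The receptive field on the zero-padded input at this output position is [11 1 5]. Elementwise product with the kernel and sum: 5·-1.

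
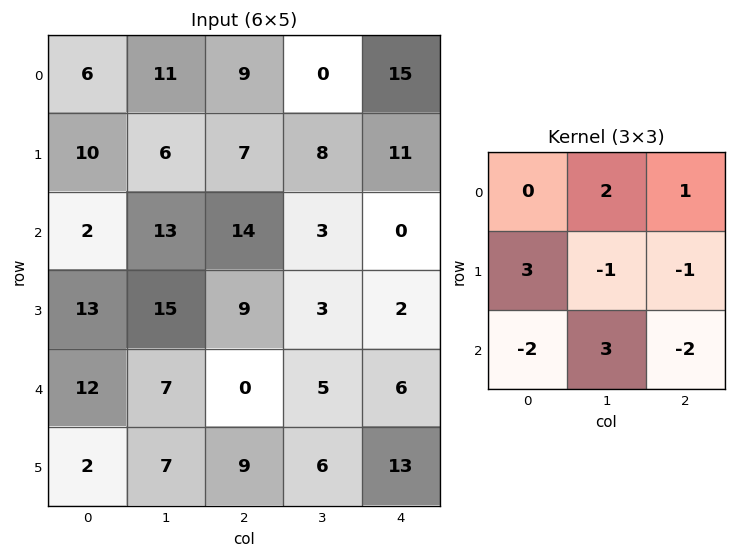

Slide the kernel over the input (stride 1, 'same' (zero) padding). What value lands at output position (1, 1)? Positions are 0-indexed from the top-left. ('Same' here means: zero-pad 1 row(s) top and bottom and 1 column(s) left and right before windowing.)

55

The receptive field on the zero-padded input at this output position is [6 11 9 / 10 6 7 / 2 13 14]. Elementwise product with the kernel and sum: 11·2 + 9·1 + 10·3 + 6·-1 + 7·-1 + 2·-2 + 13·3 + 14·-2.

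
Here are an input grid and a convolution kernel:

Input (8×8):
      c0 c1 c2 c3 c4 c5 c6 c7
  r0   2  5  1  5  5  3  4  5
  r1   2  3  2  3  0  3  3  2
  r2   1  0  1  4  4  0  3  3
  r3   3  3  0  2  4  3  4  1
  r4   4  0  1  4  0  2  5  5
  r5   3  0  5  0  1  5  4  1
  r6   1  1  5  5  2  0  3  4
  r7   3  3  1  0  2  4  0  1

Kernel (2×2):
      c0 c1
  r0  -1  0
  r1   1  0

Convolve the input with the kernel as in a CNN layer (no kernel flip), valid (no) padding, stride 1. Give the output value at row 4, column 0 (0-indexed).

The receptive field on the input at this output position is [4 0 / 3 0]. Elementwise product with the kernel and sum: 4·-1 + 3·1.

-1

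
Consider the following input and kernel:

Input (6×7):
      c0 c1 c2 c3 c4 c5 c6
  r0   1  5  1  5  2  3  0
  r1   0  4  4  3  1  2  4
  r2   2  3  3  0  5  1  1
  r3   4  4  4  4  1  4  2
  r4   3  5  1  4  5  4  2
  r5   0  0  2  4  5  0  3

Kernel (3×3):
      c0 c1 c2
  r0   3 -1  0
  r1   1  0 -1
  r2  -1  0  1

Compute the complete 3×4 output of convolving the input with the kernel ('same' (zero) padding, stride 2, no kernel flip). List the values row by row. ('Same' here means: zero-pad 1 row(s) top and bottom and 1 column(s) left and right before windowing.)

Output[0,0]: The receptive field on the zero-padded input at this output position is [0 0 0 / 0 1 5 / 0 0 4]. Elementwise product with the kernel and sum: 0·3 + 0·-1 + 0·1 + 5·-1 + 0·-1 + 4·1.

-1 -1 1 1
1 11 7 -1
-9 13 7 14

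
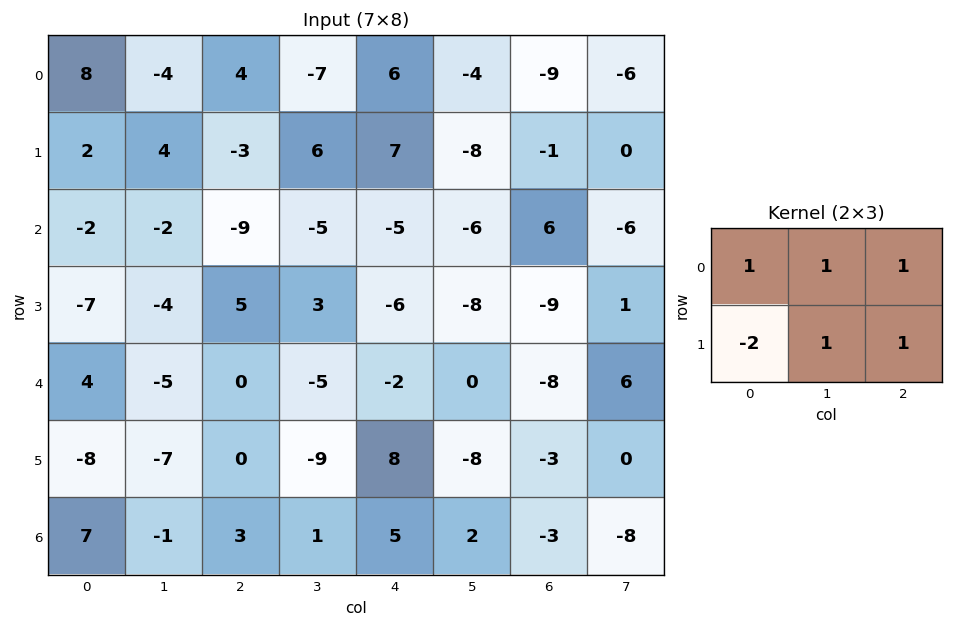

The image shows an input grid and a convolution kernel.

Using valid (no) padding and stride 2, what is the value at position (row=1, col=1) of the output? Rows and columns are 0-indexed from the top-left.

-32

The receptive field on the input at this output position is [-9 -5 -5 / 5 3 -6]. Elementwise product with the kernel and sum: -9·1 + -5·1 + -5·1 + 5·-2 + 3·1 + -6·1.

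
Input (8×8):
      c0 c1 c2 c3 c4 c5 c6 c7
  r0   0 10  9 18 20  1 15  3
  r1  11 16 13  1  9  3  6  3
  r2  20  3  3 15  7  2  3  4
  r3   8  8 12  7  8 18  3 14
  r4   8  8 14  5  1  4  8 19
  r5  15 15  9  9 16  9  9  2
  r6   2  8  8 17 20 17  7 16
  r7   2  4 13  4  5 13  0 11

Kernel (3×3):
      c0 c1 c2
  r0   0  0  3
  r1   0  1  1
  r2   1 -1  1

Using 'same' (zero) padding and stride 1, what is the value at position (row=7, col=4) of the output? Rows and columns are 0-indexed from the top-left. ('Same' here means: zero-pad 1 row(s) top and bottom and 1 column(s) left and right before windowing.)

69

The receptive field on the zero-padded input at this output position is [17 20 17 / 4 5 13 / 0 0 0]. Elementwise product with the kernel and sum: 17·3 + 5·1 + 13·1 + 0·1 + 0·-1 + 0·1.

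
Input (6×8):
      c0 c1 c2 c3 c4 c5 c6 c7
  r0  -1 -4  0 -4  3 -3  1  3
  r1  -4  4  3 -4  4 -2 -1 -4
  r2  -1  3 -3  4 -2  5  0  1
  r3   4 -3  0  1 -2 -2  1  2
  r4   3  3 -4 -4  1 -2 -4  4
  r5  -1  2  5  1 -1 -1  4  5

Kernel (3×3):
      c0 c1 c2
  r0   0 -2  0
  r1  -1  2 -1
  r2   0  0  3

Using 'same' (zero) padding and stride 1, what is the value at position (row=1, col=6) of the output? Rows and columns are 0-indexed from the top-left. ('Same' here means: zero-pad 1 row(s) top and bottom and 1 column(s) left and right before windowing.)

The receptive field on the zero-padded input at this output position is [-3 1 3 / -2 -1 -4 / 5 0 1]. Elementwise product with the kernel and sum: 1·-2 + -2·-1 + -1·2 + -4·-1 + 1·3.

5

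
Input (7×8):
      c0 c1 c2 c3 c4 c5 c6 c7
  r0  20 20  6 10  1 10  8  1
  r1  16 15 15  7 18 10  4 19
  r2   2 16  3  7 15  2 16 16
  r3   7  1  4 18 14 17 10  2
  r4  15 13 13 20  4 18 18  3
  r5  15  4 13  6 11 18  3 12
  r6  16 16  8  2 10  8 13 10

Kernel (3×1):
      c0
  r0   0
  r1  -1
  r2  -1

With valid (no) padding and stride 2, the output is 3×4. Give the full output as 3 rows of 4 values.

Output[0,0]: The receptive field on the input at this output position is [20 / 16 / 2]. Elementwise product with the kernel and sum: 16·-1 + 2·-1.

-18 -18 -33 -20
-22 -17 -18 -28
-31 -21 -21 -16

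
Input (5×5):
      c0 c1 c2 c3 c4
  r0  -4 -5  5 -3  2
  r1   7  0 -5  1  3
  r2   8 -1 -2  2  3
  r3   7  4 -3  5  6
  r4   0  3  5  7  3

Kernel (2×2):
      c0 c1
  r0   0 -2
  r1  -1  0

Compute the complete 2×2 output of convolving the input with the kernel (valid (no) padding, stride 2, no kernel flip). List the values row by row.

Output[0,0]: The receptive field on the input at this output position is [-4 -5 / 7 0]. Elementwise product with the kernel and sum: -5·-2 + 7·-1.
Output[0,1]: The receptive field on the input at this output position is [5 -3 / -5 1]. Elementwise product with the kernel and sum: -3·-2 + -5·-1.

3 11
-5 -1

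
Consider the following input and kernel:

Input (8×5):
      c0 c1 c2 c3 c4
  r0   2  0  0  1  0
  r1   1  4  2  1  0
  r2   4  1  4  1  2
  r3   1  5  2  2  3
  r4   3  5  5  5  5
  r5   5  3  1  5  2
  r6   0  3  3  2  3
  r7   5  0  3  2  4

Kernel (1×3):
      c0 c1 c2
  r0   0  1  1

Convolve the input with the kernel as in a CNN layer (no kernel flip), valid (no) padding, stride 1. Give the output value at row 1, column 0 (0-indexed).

6

The receptive field on the input at this output position is [1 4 2]. Elementwise product with the kernel and sum: 4·1 + 2·1.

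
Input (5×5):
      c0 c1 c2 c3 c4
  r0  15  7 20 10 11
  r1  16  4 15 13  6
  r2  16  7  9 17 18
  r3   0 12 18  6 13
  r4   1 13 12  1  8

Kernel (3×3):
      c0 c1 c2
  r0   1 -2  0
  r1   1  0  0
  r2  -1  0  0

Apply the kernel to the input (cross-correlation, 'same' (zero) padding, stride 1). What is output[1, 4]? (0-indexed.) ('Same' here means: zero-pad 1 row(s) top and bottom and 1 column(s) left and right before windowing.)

The receptive field on the zero-padded input at this output position is [10 11 0 / 13 6 0 / 17 18 0]. Elementwise product with the kernel and sum: 10·1 + 11·-2 + 13·1 + 17·-1.

-16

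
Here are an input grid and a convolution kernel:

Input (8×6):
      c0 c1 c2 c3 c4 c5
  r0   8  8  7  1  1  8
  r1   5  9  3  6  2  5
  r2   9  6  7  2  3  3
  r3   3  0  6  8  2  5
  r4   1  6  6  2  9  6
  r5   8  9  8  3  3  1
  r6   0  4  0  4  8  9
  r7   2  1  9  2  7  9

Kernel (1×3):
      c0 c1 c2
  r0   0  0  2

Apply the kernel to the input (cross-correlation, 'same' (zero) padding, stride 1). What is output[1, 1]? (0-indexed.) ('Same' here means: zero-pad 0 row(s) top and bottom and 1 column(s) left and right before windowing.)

The receptive field on the zero-padded input at this output position is [5 9 3]. Elementwise product with the kernel and sum: 3·2.

6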